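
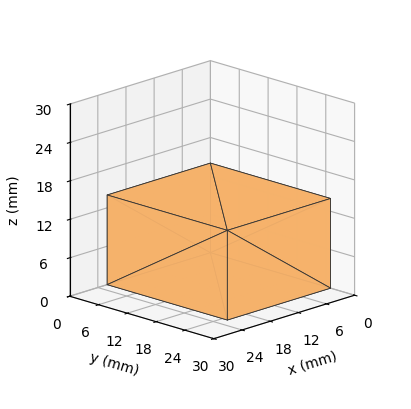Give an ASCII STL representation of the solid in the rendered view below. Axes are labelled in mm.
Reading the render: the shape is a rectangular box, roughly 22 × 25 mm footprint and 14 mm tall (dimensions read to the nearest mm from the axis ticks). For the STL, each face is triangulated and given an outward normal.

solid part
  facet normal 0.0000 0.0000 -1.0000
    outer loop
      vertex 22.000 25.000 0.000
      vertex 22.000 0.000 0.000
      vertex 0.000 0.000 0.000
    endloop
  endfacet
  facet normal 0.0000 0.0000 -1.0000
    outer loop
      vertex 0.000 25.000 0.000
      vertex 22.000 25.000 0.000
      vertex 0.000 0.000 0.000
    endloop
  endfacet
  facet normal 0.0000 0.0000 1.0000
    outer loop
      vertex 0.000 0.000 14.000
      vertex 22.000 0.000 14.000
      vertex 22.000 25.000 14.000
    endloop
  endfacet
  facet normal 0.0000 0.0000 1.0000
    outer loop
      vertex 0.000 0.000 14.000
      vertex 22.000 25.000 14.000
      vertex 0.000 25.000 14.000
    endloop
  endfacet
  facet normal 0.0000 -1.0000 0.0000
    outer loop
      vertex 0.000 0.000 0.000
      vertex 22.000 0.000 0.000
      vertex 22.000 0.000 14.000
    endloop
  endfacet
  facet normal 0.0000 -1.0000 0.0000
    outer loop
      vertex 0.000 0.000 0.000
      vertex 22.000 0.000 14.000
      vertex 0.000 0.000 14.000
    endloop
  endfacet
  facet normal 0.0000 1.0000 0.0000
    outer loop
      vertex 22.000 25.000 14.000
      vertex 22.000 25.000 0.000
      vertex 0.000 25.000 0.000
    endloop
  endfacet
  facet normal 0.0000 1.0000 0.0000
    outer loop
      vertex 0.000 25.000 14.000
      vertex 22.000 25.000 14.000
      vertex 0.000 25.000 0.000
    endloop
  endfacet
  facet normal -1.0000 0.0000 0.0000
    outer loop
      vertex 0.000 25.000 14.000
      vertex 0.000 25.000 0.000
      vertex 0.000 0.000 0.000
    endloop
  endfacet
  facet normal -1.0000 0.0000 0.0000
    outer loop
      vertex 0.000 0.000 14.000
      vertex 0.000 25.000 14.000
      vertex 0.000 0.000 0.000
    endloop
  endfacet
  facet normal 1.0000 0.0000 0.0000
    outer loop
      vertex 22.000 0.000 0.000
      vertex 22.000 25.000 0.000
      vertex 22.000 25.000 14.000
    endloop
  endfacet
  facet normal 1.0000 0.0000 0.0000
    outer loop
      vertex 22.000 0.000 0.000
      vertex 22.000 25.000 14.000
      vertex 22.000 0.000 14.000
    endloop
  endfacet
endsolid part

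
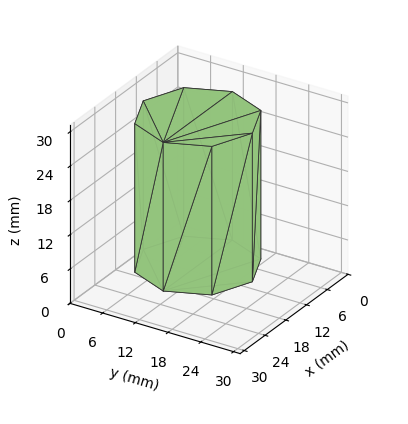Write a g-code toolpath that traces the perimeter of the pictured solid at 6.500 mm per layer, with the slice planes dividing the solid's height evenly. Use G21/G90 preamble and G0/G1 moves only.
Reading the render: the shape is a regular 8-sided prism (a cylinder approximated with 8 flat sides), circumscribed radius ≈ 10 mm, height ≈ 26 mm (dimensions read to the nearest mm from the axis ticks). For the g-code, the solid's height is divided into equal slices at the stated Δz and each level perimeter traced with G1 moves after a G0 lift.

; perimeter-only toolpath
G21 ; units = mm
G90 ; absolute positioning
G28 ; home
; layer 1
G0 Z6.500
G0 X20.000 Y10.000
G1 X17.071 Y17.071
G1 X10.000 Y20.000
G1 X2.929 Y17.071
G1 X0.000 Y10.000
G1 X2.929 Y2.929
G1 X10.000 Y0.000
G1 X17.071 Y2.929
G1 X20.000 Y10.000
; layer 2
G0 Z13.000
G0 X20.000 Y10.000
G1 X17.071 Y17.071
G1 X10.000 Y20.000
G1 X2.929 Y17.071
G1 X0.000 Y10.000
G1 X2.929 Y2.929
G1 X10.000 Y0.000
G1 X17.071 Y2.929
G1 X20.000 Y10.000
; layer 3
G0 Z19.500
G0 X20.000 Y10.000
G1 X17.071 Y17.071
G1 X10.000 Y20.000
G1 X2.929 Y17.071
G1 X0.000 Y10.000
G1 X2.929 Y2.929
G1 X10.000 Y0.000
G1 X17.071 Y2.929
G1 X20.000 Y10.000
; layer 4
G0 Z26.000
G0 X20.000 Y10.000
G1 X17.071 Y17.071
G1 X10.000 Y20.000
G1 X2.929 Y17.071
G1 X0.000 Y10.000
G1 X2.929 Y2.929
G1 X10.000 Y0.000
G1 X17.071 Y2.929
G1 X20.000 Y10.000
M2 ; end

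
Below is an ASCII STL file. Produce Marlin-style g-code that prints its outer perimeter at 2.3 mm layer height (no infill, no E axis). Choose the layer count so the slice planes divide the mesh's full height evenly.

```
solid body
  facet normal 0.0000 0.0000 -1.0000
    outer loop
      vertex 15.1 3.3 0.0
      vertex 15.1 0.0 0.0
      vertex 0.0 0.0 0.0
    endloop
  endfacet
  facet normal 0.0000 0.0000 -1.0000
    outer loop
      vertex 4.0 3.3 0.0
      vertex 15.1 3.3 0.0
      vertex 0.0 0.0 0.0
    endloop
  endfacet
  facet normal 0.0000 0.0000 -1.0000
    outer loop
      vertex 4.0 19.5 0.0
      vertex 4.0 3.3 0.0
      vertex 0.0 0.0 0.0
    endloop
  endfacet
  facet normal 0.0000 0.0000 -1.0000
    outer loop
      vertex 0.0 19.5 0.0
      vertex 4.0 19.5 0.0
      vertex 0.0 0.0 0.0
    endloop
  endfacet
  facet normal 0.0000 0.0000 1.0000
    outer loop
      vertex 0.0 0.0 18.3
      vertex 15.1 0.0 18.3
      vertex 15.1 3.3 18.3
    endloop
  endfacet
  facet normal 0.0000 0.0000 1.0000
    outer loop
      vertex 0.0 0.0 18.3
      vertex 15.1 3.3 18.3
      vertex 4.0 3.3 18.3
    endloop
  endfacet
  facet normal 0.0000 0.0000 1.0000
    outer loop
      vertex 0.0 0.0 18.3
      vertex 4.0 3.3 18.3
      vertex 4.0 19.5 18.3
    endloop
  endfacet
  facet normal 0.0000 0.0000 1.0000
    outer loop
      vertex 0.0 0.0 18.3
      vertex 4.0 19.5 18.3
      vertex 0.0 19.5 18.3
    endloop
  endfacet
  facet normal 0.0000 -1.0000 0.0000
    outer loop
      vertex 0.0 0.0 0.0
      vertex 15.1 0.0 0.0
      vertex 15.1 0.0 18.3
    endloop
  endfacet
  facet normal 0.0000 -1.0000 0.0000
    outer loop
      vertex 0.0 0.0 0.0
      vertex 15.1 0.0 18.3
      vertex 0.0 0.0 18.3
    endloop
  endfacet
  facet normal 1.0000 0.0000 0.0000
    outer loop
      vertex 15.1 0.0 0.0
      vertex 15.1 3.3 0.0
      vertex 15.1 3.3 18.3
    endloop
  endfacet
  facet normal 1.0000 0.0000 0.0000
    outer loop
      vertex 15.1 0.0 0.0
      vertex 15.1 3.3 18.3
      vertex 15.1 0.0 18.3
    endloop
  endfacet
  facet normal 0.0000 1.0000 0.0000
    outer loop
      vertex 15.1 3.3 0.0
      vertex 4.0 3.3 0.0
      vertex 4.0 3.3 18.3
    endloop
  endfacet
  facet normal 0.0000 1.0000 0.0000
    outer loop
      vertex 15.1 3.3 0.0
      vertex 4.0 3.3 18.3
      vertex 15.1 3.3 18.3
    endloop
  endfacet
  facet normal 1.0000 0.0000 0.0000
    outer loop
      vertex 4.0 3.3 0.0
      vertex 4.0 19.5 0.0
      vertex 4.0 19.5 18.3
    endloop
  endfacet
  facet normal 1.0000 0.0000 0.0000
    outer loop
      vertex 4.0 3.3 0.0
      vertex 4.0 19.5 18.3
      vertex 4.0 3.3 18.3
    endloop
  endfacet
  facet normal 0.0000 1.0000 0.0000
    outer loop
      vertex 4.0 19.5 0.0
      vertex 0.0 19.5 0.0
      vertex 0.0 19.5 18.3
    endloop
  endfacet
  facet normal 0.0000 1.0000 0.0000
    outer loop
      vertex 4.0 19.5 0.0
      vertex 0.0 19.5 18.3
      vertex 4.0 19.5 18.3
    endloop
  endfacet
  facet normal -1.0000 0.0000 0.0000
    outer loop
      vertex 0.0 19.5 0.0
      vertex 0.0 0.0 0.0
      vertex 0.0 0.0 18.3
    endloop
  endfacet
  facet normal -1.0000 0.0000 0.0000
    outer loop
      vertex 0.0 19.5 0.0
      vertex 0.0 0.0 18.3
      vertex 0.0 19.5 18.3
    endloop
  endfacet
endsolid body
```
; perimeter-only toolpath
G21 ; units = mm
G90 ; absolute positioning
G28 ; home
; layer 1
G0 Z2.3
G0 X0.0 Y0.0
G1 X15.1 Y0.0
G1 X15.1 Y3.3
G1 X4.0 Y3.3
G1 X4.0 Y19.5
G1 X0.0 Y19.5
G1 X0.0 Y0.0
; layer 2
G0 Z4.6
G0 X0.0 Y0.0
G1 X15.1 Y0.0
G1 X15.1 Y3.3
G1 X4.0 Y3.3
G1 X4.0 Y19.5
G1 X0.0 Y19.5
G1 X0.0 Y0.0
; layer 3
G0 Z6.9
G0 X0.0 Y0.0
G1 X15.1 Y0.0
G1 X15.1 Y3.3
G1 X4.0 Y3.3
G1 X4.0 Y19.5
G1 X0.0 Y19.5
G1 X0.0 Y0.0
; layer 4
G0 Z9.2
G0 X0.0 Y0.0
G1 X15.1 Y0.0
G1 X15.1 Y3.3
G1 X4.0 Y3.3
G1 X4.0 Y19.5
G1 X0.0 Y19.5
G1 X0.0 Y0.0
; layer 5
G0 Z11.4
G0 X0.0 Y0.0
G1 X15.1 Y0.0
G1 X15.1 Y3.3
G1 X4.0 Y3.3
G1 X4.0 Y19.5
G1 X0.0 Y19.5
G1 X0.0 Y0.0
; layer 6
G0 Z13.7
G0 X0.0 Y0.0
G1 X15.1 Y0.0
G1 X15.1 Y3.3
G1 X4.0 Y3.3
G1 X4.0 Y19.5
G1 X0.0 Y19.5
G1 X0.0 Y0.0
; layer 7
G0 Z16.0
G0 X0.0 Y0.0
G1 X15.1 Y0.0
G1 X15.1 Y3.3
G1 X4.0 Y3.3
G1 X4.0 Y19.5
G1 X0.0 Y19.5
G1 X0.0 Y0.0
; layer 8
G0 Z18.3
G0 X0.0 Y0.0
G1 X15.1 Y0.0
G1 X15.1 Y3.3
G1 X4.0 Y3.3
G1 X4.0 Y19.5
G1 X0.0 Y19.5
G1 X0.0 Y0.0
M2 ; end

The solid is an L-shaped prism: outer 15.1 × 19.5 mm, arm thicknesses ≈ 3.3 mm (horizontal) and 4 mm (vertical), extruded 18.3 mm in z. Slicing at Δz = 2.3 mm — 8 equal slices spanning the solid's height, so layer i sits at z = i·h/8 — gives 8 non-empty perimeters. Each is a 6-segment closed polygon; G0 lifts to the layer z and rapids to the start vertex, then G1 traces the edges.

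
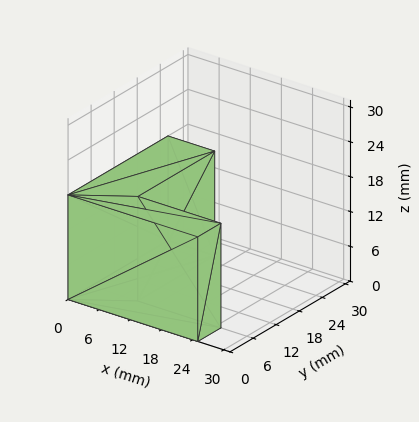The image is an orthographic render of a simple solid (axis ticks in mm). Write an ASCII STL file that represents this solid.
Reading the render: the shape is an L-shaped prism: outer 25 × 26 mm, arm thicknesses ≈ 6 mm (horizontal) and 9 mm (vertical), extruded 18 mm in z (dimensions read to the nearest mm from the axis ticks). For the STL, each face is triangulated and given an outward normal.

solid part
  facet normal 0.0000 0.0000 -1.0000
    outer loop
      vertex 25.0 6.0 0.0
      vertex 25.0 0.0 0.0
      vertex 0.0 0.0 0.0
    endloop
  endfacet
  facet normal 0.0000 0.0000 -1.0000
    outer loop
      vertex 9.0 6.0 0.0
      vertex 25.0 6.0 0.0
      vertex 0.0 0.0 0.0
    endloop
  endfacet
  facet normal 0.0000 0.0000 -1.0000
    outer loop
      vertex 9.0 26.0 0.0
      vertex 9.0 6.0 0.0
      vertex 0.0 0.0 0.0
    endloop
  endfacet
  facet normal 0.0000 0.0000 -1.0000
    outer loop
      vertex 0.0 26.0 0.0
      vertex 9.0 26.0 0.0
      vertex 0.0 0.0 0.0
    endloop
  endfacet
  facet normal 0.0000 0.0000 1.0000
    outer loop
      vertex 0.0 0.0 18.0
      vertex 25.0 0.0 18.0
      vertex 25.0 6.0 18.0
    endloop
  endfacet
  facet normal 0.0000 0.0000 1.0000
    outer loop
      vertex 0.0 0.0 18.0
      vertex 25.0 6.0 18.0
      vertex 9.0 6.0 18.0
    endloop
  endfacet
  facet normal 0.0000 0.0000 1.0000
    outer loop
      vertex 0.0 0.0 18.0
      vertex 9.0 6.0 18.0
      vertex 9.0 26.0 18.0
    endloop
  endfacet
  facet normal 0.0000 0.0000 1.0000
    outer loop
      vertex 0.0 0.0 18.0
      vertex 9.0 26.0 18.0
      vertex 0.0 26.0 18.0
    endloop
  endfacet
  facet normal 0.0000 -1.0000 0.0000
    outer loop
      vertex 0.0 0.0 0.0
      vertex 25.0 0.0 0.0
      vertex 25.0 0.0 18.0
    endloop
  endfacet
  facet normal 0.0000 -1.0000 0.0000
    outer loop
      vertex 0.0 0.0 0.0
      vertex 25.0 0.0 18.0
      vertex 0.0 0.0 18.0
    endloop
  endfacet
  facet normal 1.0000 0.0000 0.0000
    outer loop
      vertex 25.0 0.0 0.0
      vertex 25.0 6.0 0.0
      vertex 25.0 6.0 18.0
    endloop
  endfacet
  facet normal 1.0000 0.0000 0.0000
    outer loop
      vertex 25.0 0.0 0.0
      vertex 25.0 6.0 18.0
      vertex 25.0 0.0 18.0
    endloop
  endfacet
  facet normal 0.0000 1.0000 0.0000
    outer loop
      vertex 25.0 6.0 0.0
      vertex 9.0 6.0 0.0
      vertex 9.0 6.0 18.0
    endloop
  endfacet
  facet normal 0.0000 1.0000 0.0000
    outer loop
      vertex 25.0 6.0 0.0
      vertex 9.0 6.0 18.0
      vertex 25.0 6.0 18.0
    endloop
  endfacet
  facet normal 1.0000 0.0000 0.0000
    outer loop
      vertex 9.0 6.0 0.0
      vertex 9.0 26.0 0.0
      vertex 9.0 26.0 18.0
    endloop
  endfacet
  facet normal 1.0000 0.0000 0.0000
    outer loop
      vertex 9.0 6.0 0.0
      vertex 9.0 26.0 18.0
      vertex 9.0 6.0 18.0
    endloop
  endfacet
  facet normal 0.0000 1.0000 0.0000
    outer loop
      vertex 9.0 26.0 0.0
      vertex 0.0 26.0 0.0
      vertex 0.0 26.0 18.0
    endloop
  endfacet
  facet normal 0.0000 1.0000 0.0000
    outer loop
      vertex 9.0 26.0 0.0
      vertex 0.0 26.0 18.0
      vertex 9.0 26.0 18.0
    endloop
  endfacet
  facet normal -1.0000 0.0000 0.0000
    outer loop
      vertex 0.0 26.0 0.0
      vertex 0.0 0.0 0.0
      vertex 0.0 0.0 18.0
    endloop
  endfacet
  facet normal -1.0000 0.0000 0.0000
    outer loop
      vertex 0.0 26.0 0.0
      vertex 0.0 0.0 18.0
      vertex 0.0 26.0 18.0
    endloop
  endfacet
endsolid part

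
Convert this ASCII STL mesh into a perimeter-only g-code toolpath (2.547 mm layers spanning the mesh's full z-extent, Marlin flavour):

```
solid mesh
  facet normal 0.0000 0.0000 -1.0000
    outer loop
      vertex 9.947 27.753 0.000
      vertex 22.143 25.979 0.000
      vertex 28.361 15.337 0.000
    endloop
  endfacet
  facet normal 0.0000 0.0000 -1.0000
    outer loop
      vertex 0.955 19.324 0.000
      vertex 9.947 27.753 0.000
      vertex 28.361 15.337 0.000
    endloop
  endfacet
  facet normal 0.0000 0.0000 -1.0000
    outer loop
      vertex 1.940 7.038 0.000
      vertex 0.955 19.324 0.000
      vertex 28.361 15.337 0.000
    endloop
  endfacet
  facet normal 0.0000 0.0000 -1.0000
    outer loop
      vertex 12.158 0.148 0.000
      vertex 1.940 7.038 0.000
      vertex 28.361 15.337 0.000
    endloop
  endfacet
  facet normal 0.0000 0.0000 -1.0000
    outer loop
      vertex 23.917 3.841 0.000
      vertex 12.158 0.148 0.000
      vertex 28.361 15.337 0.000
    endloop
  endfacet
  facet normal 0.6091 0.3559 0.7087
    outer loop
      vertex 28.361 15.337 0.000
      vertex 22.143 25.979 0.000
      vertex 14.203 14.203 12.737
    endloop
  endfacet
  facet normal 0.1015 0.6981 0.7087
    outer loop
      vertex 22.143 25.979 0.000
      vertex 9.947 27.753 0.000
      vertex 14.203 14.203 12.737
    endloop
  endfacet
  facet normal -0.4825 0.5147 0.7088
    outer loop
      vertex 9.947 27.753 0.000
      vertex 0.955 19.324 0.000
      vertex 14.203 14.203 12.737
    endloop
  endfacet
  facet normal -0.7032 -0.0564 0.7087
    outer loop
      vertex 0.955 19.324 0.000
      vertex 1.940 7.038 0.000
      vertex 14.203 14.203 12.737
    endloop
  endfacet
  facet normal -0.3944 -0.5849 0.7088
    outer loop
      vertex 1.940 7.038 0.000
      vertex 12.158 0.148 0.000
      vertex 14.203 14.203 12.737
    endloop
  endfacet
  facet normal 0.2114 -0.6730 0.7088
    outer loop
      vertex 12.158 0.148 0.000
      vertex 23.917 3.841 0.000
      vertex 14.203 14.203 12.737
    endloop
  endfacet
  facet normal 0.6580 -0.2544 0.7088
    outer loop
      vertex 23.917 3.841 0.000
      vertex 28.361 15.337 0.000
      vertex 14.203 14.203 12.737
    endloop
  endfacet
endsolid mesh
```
; perimeter-only toolpath
G21 ; units = mm
G90 ; absolute positioning
G28 ; home
; layer 1
G0 Z2.547
G0 X25.529 Y15.110
G1 X20.555 Y23.624
G1 X10.798 Y25.043
G1 X3.605 Y18.300
G1 X4.393 Y8.471
G1 X12.567 Y2.959
G1 X21.974 Y5.913
G1 X25.529 Y15.110
; layer 2
G0 Z5.095
G0 X22.698 Y14.883
G1 X18.967 Y21.269
G1 X11.649 Y22.333
G1 X6.254 Y17.276
G1 X6.845 Y9.904
G1 X12.976 Y5.770
G1 X20.031 Y7.986
G1 X22.698 Y14.883
; layer 3
G0 Z7.642
G0 X19.866 Y14.657
G1 X17.379 Y18.913
G1 X12.501 Y19.623
G1 X8.904 Y16.251
G1 X9.298 Y11.337
G1 X13.385 Y8.581
G1 X18.089 Y10.058
G1 X19.866 Y14.657
; layer 4
G0 Z10.190
G0 X17.035 Y14.430
G1 X15.791 Y16.558
G1 X13.352 Y16.913
G1 X11.553 Y15.227
G1 X11.750 Y12.770
G1 X13.794 Y11.392
G1 X16.146 Y12.131
G1 X17.035 Y14.430
M2 ; end

The solid is a regular 7-sided pyramid, base circumscribed radius ≈ 14.2 mm, apex at z ≈ 12.7 mm. Slicing at Δz = 2.547 mm — 5 equal slices spanning the solid's height, so layer i sits at z = i·h/5 — gives 4 non-empty perimeters. Each is a 7-segment closed polygon; G0 lifts to the layer z and rapids to the start vertex, then G1 traces the edges. The cross-section shrinks linearly with z (the slice at the apex is degenerate and omitted).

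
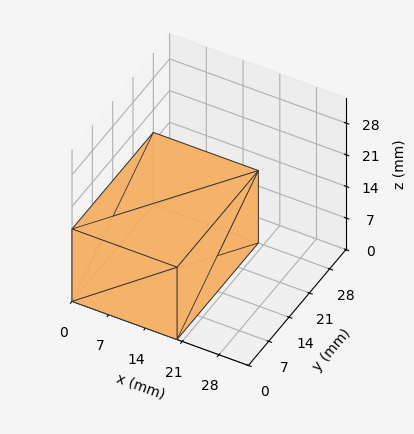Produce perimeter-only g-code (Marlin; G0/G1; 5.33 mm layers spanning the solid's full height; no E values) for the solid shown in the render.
Reading the render: the shape is a rectangular box, roughly 20 × 28 mm footprint and 16 mm tall (dimensions read to the nearest mm from the axis ticks). For the g-code, the solid's height is divided into equal slices at the stated Δz and each level perimeter traced with G1 moves after a G0 lift.

; perimeter-only toolpath
G21 ; units = mm
G90 ; absolute positioning
G28 ; home
; layer 1
G0 Z5.33
G0 X0.00 Y0.00
G1 X20.00 Y0.00
G1 X20.00 Y28.00
G1 X0.00 Y28.00
G1 X0.00 Y0.00
; layer 2
G0 Z10.67
G0 X0.00 Y0.00
G1 X20.00 Y0.00
G1 X20.00 Y28.00
G1 X0.00 Y28.00
G1 X0.00 Y0.00
; layer 3
G0 Z16.00
G0 X0.00 Y0.00
G1 X20.00 Y0.00
G1 X20.00 Y28.00
G1 X0.00 Y28.00
G1 X0.00 Y0.00
M2 ; end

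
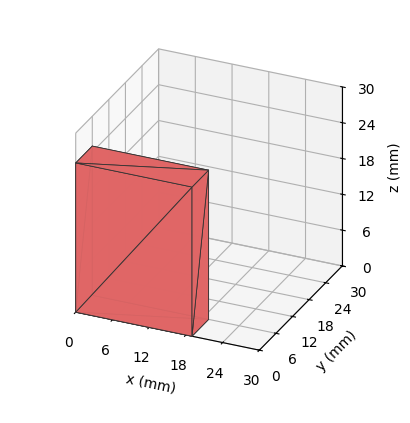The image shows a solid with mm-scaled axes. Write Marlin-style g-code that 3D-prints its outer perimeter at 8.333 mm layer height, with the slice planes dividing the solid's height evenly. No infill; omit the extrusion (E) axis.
Reading the render: the shape is a rectangular box, roughly 19 × 6 mm footprint and 25 mm tall (dimensions read to the nearest mm from the axis ticks). For the g-code, the solid's height is divided into equal slices at the stated Δz and each level perimeter traced with G1 moves after a G0 lift.

; perimeter-only toolpath
G21 ; units = mm
G90 ; absolute positioning
G28 ; home
; layer 1
G0 Z8.333
G0 X0.000 Y0.000
G1 X19.000 Y0.000
G1 X19.000 Y6.000
G1 X0.000 Y6.000
G1 X0.000 Y0.000
; layer 2
G0 Z16.667
G0 X0.000 Y0.000
G1 X19.000 Y0.000
G1 X19.000 Y6.000
G1 X0.000 Y6.000
G1 X0.000 Y0.000
; layer 3
G0 Z25.000
G0 X0.000 Y0.000
G1 X19.000 Y0.000
G1 X19.000 Y6.000
G1 X0.000 Y6.000
G1 X0.000 Y0.000
M2 ; end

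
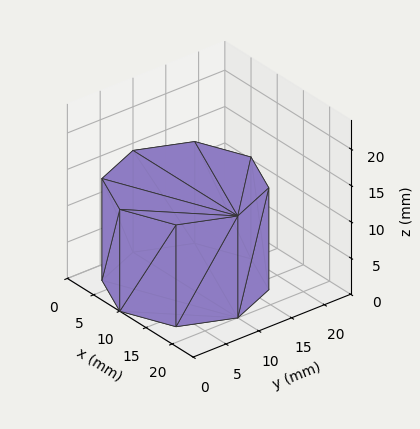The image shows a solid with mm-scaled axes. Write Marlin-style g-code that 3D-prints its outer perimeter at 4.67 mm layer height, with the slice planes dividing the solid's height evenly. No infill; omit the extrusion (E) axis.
Reading the render: the shape is a regular 8-sided prism (a cylinder approximated with 8 flat sides), circumscribed radius ≈ 10 mm, height ≈ 14 mm (dimensions read to the nearest mm from the axis ticks). For the g-code, the solid's height is divided into equal slices at the stated Δz and each level perimeter traced with G1 moves after a G0 lift.

; perimeter-only toolpath
G21 ; units = mm
G90 ; absolute positioning
G28 ; home
; layer 1
G0 Z4.67
G0 X20.00 Y10.00
G1 X17.07 Y17.07
G1 X10.00 Y20.00
G1 X2.93 Y17.07
G1 X0.00 Y10.00
G1 X2.93 Y2.93
G1 X10.00 Y0.00
G1 X17.07 Y2.93
G1 X20.00 Y10.00
; layer 2
G0 Z9.33
G0 X20.00 Y10.00
G1 X17.07 Y17.07
G1 X10.00 Y20.00
G1 X2.93 Y17.07
G1 X0.00 Y10.00
G1 X2.93 Y2.93
G1 X10.00 Y0.00
G1 X17.07 Y2.93
G1 X20.00 Y10.00
; layer 3
G0 Z14.00
G0 X20.00 Y10.00
G1 X17.07 Y17.07
G1 X10.00 Y20.00
G1 X2.93 Y17.07
G1 X0.00 Y10.00
G1 X2.93 Y2.93
G1 X10.00 Y0.00
G1 X17.07 Y2.93
G1 X20.00 Y10.00
M2 ; end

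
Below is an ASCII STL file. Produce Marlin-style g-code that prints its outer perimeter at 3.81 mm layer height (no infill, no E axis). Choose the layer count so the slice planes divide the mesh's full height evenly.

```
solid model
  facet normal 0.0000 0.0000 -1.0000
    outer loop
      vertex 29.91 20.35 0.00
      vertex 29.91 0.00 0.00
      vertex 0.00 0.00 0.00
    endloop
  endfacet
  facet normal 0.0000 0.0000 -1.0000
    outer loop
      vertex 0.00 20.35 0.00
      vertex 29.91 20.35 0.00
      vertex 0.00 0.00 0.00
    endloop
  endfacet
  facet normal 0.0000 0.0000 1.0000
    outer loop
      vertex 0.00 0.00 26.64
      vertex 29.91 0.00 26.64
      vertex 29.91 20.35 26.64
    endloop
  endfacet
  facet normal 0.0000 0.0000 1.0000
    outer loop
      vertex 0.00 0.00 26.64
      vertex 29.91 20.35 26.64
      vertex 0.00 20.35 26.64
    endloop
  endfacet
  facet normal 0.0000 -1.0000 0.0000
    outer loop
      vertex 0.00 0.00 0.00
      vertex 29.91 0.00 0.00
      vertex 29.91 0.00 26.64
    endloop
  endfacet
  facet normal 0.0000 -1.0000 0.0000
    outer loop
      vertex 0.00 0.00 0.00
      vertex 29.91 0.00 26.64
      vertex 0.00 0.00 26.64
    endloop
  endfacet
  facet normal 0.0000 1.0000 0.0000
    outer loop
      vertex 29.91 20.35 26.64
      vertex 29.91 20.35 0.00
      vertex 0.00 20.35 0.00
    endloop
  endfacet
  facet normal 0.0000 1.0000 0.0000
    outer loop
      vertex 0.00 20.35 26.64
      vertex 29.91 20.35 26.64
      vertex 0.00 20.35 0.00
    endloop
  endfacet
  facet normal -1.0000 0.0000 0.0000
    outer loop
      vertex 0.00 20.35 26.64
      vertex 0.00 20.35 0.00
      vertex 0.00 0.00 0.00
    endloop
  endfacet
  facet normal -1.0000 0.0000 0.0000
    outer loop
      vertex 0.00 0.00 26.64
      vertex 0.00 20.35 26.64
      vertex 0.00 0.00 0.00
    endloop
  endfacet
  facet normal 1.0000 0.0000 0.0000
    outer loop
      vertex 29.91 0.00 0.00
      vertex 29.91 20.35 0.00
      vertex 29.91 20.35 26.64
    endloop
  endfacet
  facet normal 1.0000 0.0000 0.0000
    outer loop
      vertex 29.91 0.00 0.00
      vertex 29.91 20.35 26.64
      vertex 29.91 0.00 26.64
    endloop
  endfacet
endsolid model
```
; perimeter-only toolpath
G21 ; units = mm
G90 ; absolute positioning
G28 ; home
; layer 1
G0 Z3.81
G0 X0.00 Y0.00
G1 X29.91 Y0.00
G1 X29.91 Y20.35
G1 X0.00 Y20.35
G1 X0.00 Y0.00
; layer 2
G0 Z7.61
G0 X0.00 Y0.00
G1 X29.91 Y0.00
G1 X29.91 Y20.35
G1 X0.00 Y20.35
G1 X0.00 Y0.00
; layer 3
G0 Z11.42
G0 X0.00 Y0.00
G1 X29.91 Y0.00
G1 X29.91 Y20.35
G1 X0.00 Y20.35
G1 X0.00 Y0.00
; layer 4
G0 Z15.22
G0 X0.00 Y0.00
G1 X29.91 Y0.00
G1 X29.91 Y20.35
G1 X0.00 Y20.35
G1 X0.00 Y0.00
; layer 5
G0 Z19.03
G0 X0.00 Y0.00
G1 X29.91 Y0.00
G1 X29.91 Y20.35
G1 X0.00 Y20.35
G1 X0.00 Y0.00
; layer 6
G0 Z22.83
G0 X0.00 Y0.00
G1 X29.91 Y0.00
G1 X29.91 Y20.35
G1 X0.00 Y20.35
G1 X0.00 Y0.00
; layer 7
G0 Z26.64
G0 X0.00 Y0.00
G1 X29.91 Y0.00
G1 X29.91 Y20.35
G1 X0.00 Y20.35
G1 X0.00 Y0.00
M2 ; end

The solid is a rectangular box, roughly 29.9 × 20.4 mm footprint and 26.6 mm tall. Slicing at Δz = 3.81 mm — 7 equal slices spanning the solid's height, so layer i sits at z = i·h/7 — gives 7 non-empty perimeters. Each is a 4-segment closed polygon; G0 lifts to the layer z and rapids to the start vertex, then G1 traces the edges.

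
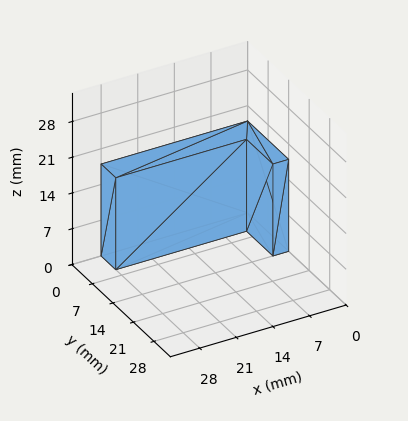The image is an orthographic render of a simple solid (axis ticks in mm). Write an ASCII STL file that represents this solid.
Reading the render: the shape is an L-shaped prism: outer 28 × 14 mm, arm thicknesses ≈ 5 mm (horizontal) and 3 mm (vertical), extruded 18 mm in z (dimensions read to the nearest mm from the axis ticks). For the STL, each face is triangulated and given an outward normal.

solid part
  facet normal 0.0000 0.0000 -1.0000
    outer loop
      vertex 28.000 5.000 0.000
      vertex 28.000 0.000 0.000
      vertex 0.000 0.000 0.000
    endloop
  endfacet
  facet normal 0.0000 0.0000 -1.0000
    outer loop
      vertex 3.000 5.000 0.000
      vertex 28.000 5.000 0.000
      vertex 0.000 0.000 0.000
    endloop
  endfacet
  facet normal 0.0000 0.0000 -1.0000
    outer loop
      vertex 3.000 14.000 0.000
      vertex 3.000 5.000 0.000
      vertex 0.000 0.000 0.000
    endloop
  endfacet
  facet normal 0.0000 0.0000 -1.0000
    outer loop
      vertex 0.000 14.000 0.000
      vertex 3.000 14.000 0.000
      vertex 0.000 0.000 0.000
    endloop
  endfacet
  facet normal 0.0000 0.0000 1.0000
    outer loop
      vertex 0.000 0.000 18.000
      vertex 28.000 0.000 18.000
      vertex 28.000 5.000 18.000
    endloop
  endfacet
  facet normal 0.0000 0.0000 1.0000
    outer loop
      vertex 0.000 0.000 18.000
      vertex 28.000 5.000 18.000
      vertex 3.000 5.000 18.000
    endloop
  endfacet
  facet normal 0.0000 0.0000 1.0000
    outer loop
      vertex 0.000 0.000 18.000
      vertex 3.000 5.000 18.000
      vertex 3.000 14.000 18.000
    endloop
  endfacet
  facet normal 0.0000 0.0000 1.0000
    outer loop
      vertex 0.000 0.000 18.000
      vertex 3.000 14.000 18.000
      vertex 0.000 14.000 18.000
    endloop
  endfacet
  facet normal 0.0000 -1.0000 0.0000
    outer loop
      vertex 0.000 0.000 0.000
      vertex 28.000 0.000 0.000
      vertex 28.000 0.000 18.000
    endloop
  endfacet
  facet normal 0.0000 -1.0000 0.0000
    outer loop
      vertex 0.000 0.000 0.000
      vertex 28.000 0.000 18.000
      vertex 0.000 0.000 18.000
    endloop
  endfacet
  facet normal 1.0000 0.0000 0.0000
    outer loop
      vertex 28.000 0.000 0.000
      vertex 28.000 5.000 0.000
      vertex 28.000 5.000 18.000
    endloop
  endfacet
  facet normal 1.0000 0.0000 0.0000
    outer loop
      vertex 28.000 0.000 0.000
      vertex 28.000 5.000 18.000
      vertex 28.000 0.000 18.000
    endloop
  endfacet
  facet normal 0.0000 1.0000 0.0000
    outer loop
      vertex 28.000 5.000 0.000
      vertex 3.000 5.000 0.000
      vertex 3.000 5.000 18.000
    endloop
  endfacet
  facet normal 0.0000 1.0000 0.0000
    outer loop
      vertex 28.000 5.000 0.000
      vertex 3.000 5.000 18.000
      vertex 28.000 5.000 18.000
    endloop
  endfacet
  facet normal 1.0000 0.0000 0.0000
    outer loop
      vertex 3.000 5.000 0.000
      vertex 3.000 14.000 0.000
      vertex 3.000 14.000 18.000
    endloop
  endfacet
  facet normal 1.0000 0.0000 0.0000
    outer loop
      vertex 3.000 5.000 0.000
      vertex 3.000 14.000 18.000
      vertex 3.000 5.000 18.000
    endloop
  endfacet
  facet normal 0.0000 1.0000 0.0000
    outer loop
      vertex 3.000 14.000 0.000
      vertex 0.000 14.000 0.000
      vertex 0.000 14.000 18.000
    endloop
  endfacet
  facet normal 0.0000 1.0000 0.0000
    outer loop
      vertex 3.000 14.000 0.000
      vertex 0.000 14.000 18.000
      vertex 3.000 14.000 18.000
    endloop
  endfacet
  facet normal -1.0000 0.0000 0.0000
    outer loop
      vertex 0.000 14.000 0.000
      vertex 0.000 0.000 0.000
      vertex 0.000 0.000 18.000
    endloop
  endfacet
  facet normal -1.0000 0.0000 0.0000
    outer loop
      vertex 0.000 14.000 0.000
      vertex 0.000 0.000 18.000
      vertex 0.000 14.000 18.000
    endloop
  endfacet
endsolid part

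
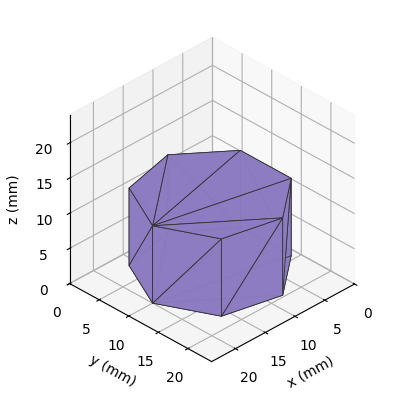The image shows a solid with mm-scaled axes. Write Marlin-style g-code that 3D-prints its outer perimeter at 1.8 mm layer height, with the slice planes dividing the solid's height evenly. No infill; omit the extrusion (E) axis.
Reading the render: the shape is a regular 7-sided prism (a cylinder approximated with 7 flat sides), circumscribed radius ≈ 10 mm, height ≈ 11 mm (dimensions read to the nearest mm from the axis ticks). For the g-code, the solid's height is divided into equal slices at the stated Δz and each level perimeter traced with G1 moves after a G0 lift.

; perimeter-only toolpath
G21 ; units = mm
G90 ; absolute positioning
G28 ; home
; layer 1
G0 Z1.8
G0 X20.0 Y10.0
G1 X16.2 Y17.8
G1 X7.8 Y19.7
G1 X1.0 Y14.3
G1 X1.0 Y5.7
G1 X7.8 Y0.3
G1 X16.2 Y2.2
G1 X20.0 Y10.0
; layer 2
G0 Z3.7
G0 X20.0 Y10.0
G1 X16.2 Y17.8
G1 X7.8 Y19.7
G1 X1.0 Y14.3
G1 X1.0 Y5.7
G1 X7.8 Y0.3
G1 X16.2 Y2.2
G1 X20.0 Y10.0
; layer 3
G0 Z5.5
G0 X20.0 Y10.0
G1 X16.2 Y17.8
G1 X7.8 Y19.7
G1 X1.0 Y14.3
G1 X1.0 Y5.7
G1 X7.8 Y0.3
G1 X16.2 Y2.2
G1 X20.0 Y10.0
; layer 4
G0 Z7.3
G0 X20.0 Y10.0
G1 X16.2 Y17.8
G1 X7.8 Y19.7
G1 X1.0 Y14.3
G1 X1.0 Y5.7
G1 X7.8 Y0.3
G1 X16.2 Y2.2
G1 X20.0 Y10.0
; layer 5
G0 Z9.2
G0 X20.0 Y10.0
G1 X16.2 Y17.8
G1 X7.8 Y19.7
G1 X1.0 Y14.3
G1 X1.0 Y5.7
G1 X7.8 Y0.3
G1 X16.2 Y2.2
G1 X20.0 Y10.0
; layer 6
G0 Z11.0
G0 X20.0 Y10.0
G1 X16.2 Y17.8
G1 X7.8 Y19.7
G1 X1.0 Y14.3
G1 X1.0 Y5.7
G1 X7.8 Y0.3
G1 X16.2 Y2.2
G1 X20.0 Y10.0
M2 ; end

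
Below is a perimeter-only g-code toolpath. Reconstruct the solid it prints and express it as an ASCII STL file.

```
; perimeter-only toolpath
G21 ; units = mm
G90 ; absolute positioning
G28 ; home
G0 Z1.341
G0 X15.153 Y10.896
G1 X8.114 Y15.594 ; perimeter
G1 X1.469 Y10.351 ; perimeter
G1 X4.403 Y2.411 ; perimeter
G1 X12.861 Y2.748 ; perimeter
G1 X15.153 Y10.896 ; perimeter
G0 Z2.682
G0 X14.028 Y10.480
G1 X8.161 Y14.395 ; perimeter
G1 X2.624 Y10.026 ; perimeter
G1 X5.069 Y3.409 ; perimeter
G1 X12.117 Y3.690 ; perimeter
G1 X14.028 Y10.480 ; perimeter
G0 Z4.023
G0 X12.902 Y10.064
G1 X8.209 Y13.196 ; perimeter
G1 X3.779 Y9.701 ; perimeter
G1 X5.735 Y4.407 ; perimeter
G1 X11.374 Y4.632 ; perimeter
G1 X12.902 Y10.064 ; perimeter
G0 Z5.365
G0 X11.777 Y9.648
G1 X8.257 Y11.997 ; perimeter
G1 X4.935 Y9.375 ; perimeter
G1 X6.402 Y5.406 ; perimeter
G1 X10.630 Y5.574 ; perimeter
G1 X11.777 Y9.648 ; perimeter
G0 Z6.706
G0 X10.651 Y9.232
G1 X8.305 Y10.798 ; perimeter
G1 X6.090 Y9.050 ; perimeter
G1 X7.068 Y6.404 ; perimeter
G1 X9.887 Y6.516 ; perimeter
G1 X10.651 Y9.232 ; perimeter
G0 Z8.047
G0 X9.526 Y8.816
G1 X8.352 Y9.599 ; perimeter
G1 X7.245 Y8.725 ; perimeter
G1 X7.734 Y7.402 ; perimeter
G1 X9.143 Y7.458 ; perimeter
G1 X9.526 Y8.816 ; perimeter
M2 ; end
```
solid part
  facet normal 0.0000 0.0000 -1.0000
    outer loop
      vertex 0.314 10.676 0.000
      vertex 8.066 16.793 0.000
      vertex 16.279 11.312 0.000
    endloop
  endfacet
  facet normal 0.0000 0.0000 -1.0000
    outer loop
      vertex 3.737 1.413 0.000
      vertex 0.314 10.676 0.000
      vertex 16.279 11.312 0.000
    endloop
  endfacet
  facet normal 0.0000 0.0000 -1.0000
    outer loop
      vertex 13.604 1.806 0.000
      vertex 3.737 1.413 0.000
      vertex 16.279 11.312 0.000
    endloop
  endfacet
  facet normal 0.4497 0.6738 0.5864
    outer loop
      vertex 16.279 11.312 0.000
      vertex 8.066 16.793 0.000
      vertex 8.400 8.400 9.388
    endloop
  endfacet
  facet normal -0.5018 0.6359 0.5864
    outer loop
      vertex 8.066 16.793 0.000
      vertex 0.314 10.676 0.000
      vertex 8.400 8.400 9.388
    endloop
  endfacet
  facet normal -0.7598 -0.2808 0.5864
    outer loop
      vertex 0.314 10.676 0.000
      vertex 3.737 1.413 0.000
      vertex 8.400 8.400 9.388
    endloop
  endfacet
  facet normal 0.0322 -0.8094 0.5864
    outer loop
      vertex 3.737 1.413 0.000
      vertex 13.604 1.806 0.000
      vertex 8.400 8.400 9.388
    endloop
  endfacet
  facet normal 0.7798 -0.2194 0.5864
    outer loop
      vertex 13.604 1.806 0.000
      vertex 16.279 11.312 0.000
      vertex 8.400 8.400 9.388
    endloop
  endfacet
endsolid part

The G0 Z moves step by Δz≈1.341 mm. The G1 loops shrink linearly with z, so the solid tapers from its base footprint up to z≈9.39. Closing with a flat bottom cap and the tapered top and triangulating gives 8 facets — a regular 5-sided pyramid, base circumscribed radius ≈ 8.4 mm, apex at z ≈ 9.39 mm.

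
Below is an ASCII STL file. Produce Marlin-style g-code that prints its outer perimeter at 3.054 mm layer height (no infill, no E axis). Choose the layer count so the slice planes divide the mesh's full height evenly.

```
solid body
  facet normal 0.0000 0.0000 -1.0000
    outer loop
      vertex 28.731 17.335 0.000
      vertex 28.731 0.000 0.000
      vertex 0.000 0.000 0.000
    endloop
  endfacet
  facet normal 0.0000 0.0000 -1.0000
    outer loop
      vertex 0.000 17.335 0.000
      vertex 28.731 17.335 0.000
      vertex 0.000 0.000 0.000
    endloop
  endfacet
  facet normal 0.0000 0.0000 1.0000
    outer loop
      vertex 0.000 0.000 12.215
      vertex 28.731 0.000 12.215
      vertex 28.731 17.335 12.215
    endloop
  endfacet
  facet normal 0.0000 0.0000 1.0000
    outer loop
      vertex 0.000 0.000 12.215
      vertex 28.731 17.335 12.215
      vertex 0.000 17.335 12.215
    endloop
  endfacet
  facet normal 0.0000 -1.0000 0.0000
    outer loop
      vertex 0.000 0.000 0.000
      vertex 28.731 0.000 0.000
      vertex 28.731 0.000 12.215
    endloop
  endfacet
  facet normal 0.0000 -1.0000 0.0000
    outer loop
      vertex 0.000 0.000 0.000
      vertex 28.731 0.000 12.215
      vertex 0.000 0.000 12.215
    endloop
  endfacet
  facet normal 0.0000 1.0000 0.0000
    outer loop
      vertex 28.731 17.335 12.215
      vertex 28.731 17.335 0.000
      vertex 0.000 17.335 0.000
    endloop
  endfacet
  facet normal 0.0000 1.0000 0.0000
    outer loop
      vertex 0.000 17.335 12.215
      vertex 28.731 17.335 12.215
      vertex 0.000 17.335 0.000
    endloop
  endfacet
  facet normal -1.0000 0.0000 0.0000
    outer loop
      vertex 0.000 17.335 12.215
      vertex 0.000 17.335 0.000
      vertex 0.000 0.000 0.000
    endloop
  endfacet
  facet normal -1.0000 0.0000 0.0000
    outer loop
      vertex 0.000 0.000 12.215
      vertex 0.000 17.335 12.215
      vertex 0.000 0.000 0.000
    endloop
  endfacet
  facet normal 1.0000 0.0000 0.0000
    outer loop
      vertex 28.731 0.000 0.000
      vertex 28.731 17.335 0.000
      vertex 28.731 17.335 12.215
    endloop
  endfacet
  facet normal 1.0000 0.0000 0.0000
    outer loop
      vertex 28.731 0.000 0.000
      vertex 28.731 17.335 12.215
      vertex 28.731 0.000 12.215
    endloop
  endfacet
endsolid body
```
; perimeter-only toolpath
G21 ; units = mm
G90 ; absolute positioning
G28 ; home
; layer 1
G0 Z3.054
G0 X0.000 Y0.000
G1 X28.731 Y0.000
G1 X28.731 Y17.335
G1 X0.000 Y17.335
G1 X0.000 Y0.000
; layer 2
G0 Z6.107
G0 X0.000 Y0.000
G1 X28.731 Y0.000
G1 X28.731 Y17.335
G1 X0.000 Y17.335
G1 X0.000 Y0.000
; layer 3
G0 Z9.161
G0 X0.000 Y0.000
G1 X28.731 Y0.000
G1 X28.731 Y17.335
G1 X0.000 Y17.335
G1 X0.000 Y0.000
; layer 4
G0 Z12.215
G0 X0.000 Y0.000
G1 X28.731 Y0.000
G1 X28.731 Y17.335
G1 X0.000 Y17.335
G1 X0.000 Y0.000
M2 ; end

The solid is a rectangular box, roughly 28.7 × 17.3 mm footprint and 12.2 mm tall. Slicing at Δz = 3.054 mm — 4 equal slices spanning the solid's height, so layer i sits at z = i·h/4 — gives 4 non-empty perimeters. Each is a 4-segment closed polygon; G0 lifts to the layer z and rapids to the start vertex, then G1 traces the edges.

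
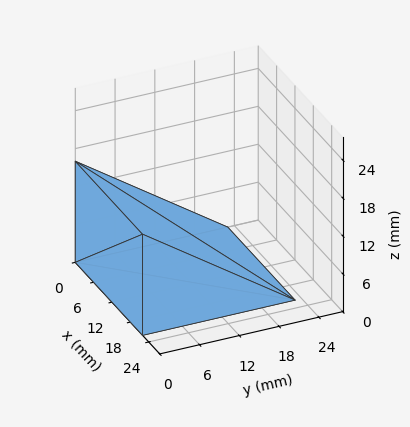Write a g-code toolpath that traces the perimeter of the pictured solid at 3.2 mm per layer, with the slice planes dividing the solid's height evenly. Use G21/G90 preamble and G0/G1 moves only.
Reading the render: the shape is a wedge (ramp): 22 × 23 mm base, rising to 16 mm along the y=0 edge and sloping linearly to z=0 at y=23 (dimensions read to the nearest mm from the axis ticks). For the g-code, the solid's height is divided into equal slices at the stated Δz and each level perimeter traced with G1 moves after a G0 lift.

; perimeter-only toolpath
G21 ; units = mm
G90 ; absolute positioning
G28 ; home
; layer 1
G0 Z3.2
G0 X0.0 Y0.0
G1 X22.0 Y0.0
G1 X22.0 Y18.4
G1 X0.0 Y18.4
G1 X0.0 Y0.0
; layer 2
G0 Z6.4
G0 X0.0 Y0.0
G1 X22.0 Y0.0
G1 X22.0 Y13.8
G1 X0.0 Y13.8
G1 X0.0 Y0.0
; layer 3
G0 Z9.6
G0 X0.0 Y0.0
G1 X22.0 Y0.0
G1 X22.0 Y9.2
G1 X0.0 Y9.2
G1 X0.0 Y0.0
; layer 4
G0 Z12.8
G0 X0.0 Y0.0
G1 X22.0 Y0.0
G1 X22.0 Y4.6
G1 X0.0 Y4.6
G1 X0.0 Y0.0
M2 ; end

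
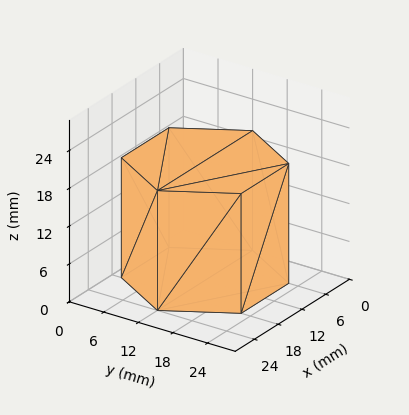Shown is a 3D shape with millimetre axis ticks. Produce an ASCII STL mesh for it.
Reading the render: the shape is a regular 6-sided prism (a cylinder approximated with 6 flat sides), circumscribed radius ≈ 12 mm, height ≈ 19 mm (dimensions read to the nearest mm from the axis ticks). For the STL, each face is triangulated and given an outward normal.

solid part
  facet normal 0.0000 0.0000 -1.0000
    outer loop
      vertex 6.000 22.392 0.000
      vertex 18.000 22.392 0.000
      vertex 24.000 12.000 0.000
    endloop
  endfacet
  facet normal 0.0000 0.0000 -1.0000
    outer loop
      vertex 0.000 12.000 0.000
      vertex 6.000 22.392 0.000
      vertex 24.000 12.000 0.000
    endloop
  endfacet
  facet normal 0.0000 0.0000 -1.0000
    outer loop
      vertex 6.000 1.608 0.000
      vertex 0.000 12.000 0.000
      vertex 24.000 12.000 0.000
    endloop
  endfacet
  facet normal 0.0000 0.0000 -1.0000
    outer loop
      vertex 18.000 1.608 0.000
      vertex 6.000 1.608 0.000
      vertex 24.000 12.000 0.000
    endloop
  endfacet
  facet normal 0.0000 0.0000 1.0000
    outer loop
      vertex 24.000 12.000 19.000
      vertex 18.000 22.392 19.000
      vertex 6.000 22.392 19.000
    endloop
  endfacet
  facet normal 0.0000 0.0000 1.0000
    outer loop
      vertex 24.000 12.000 19.000
      vertex 6.000 22.392 19.000
      vertex 0.000 12.000 19.000
    endloop
  endfacet
  facet normal 0.0000 0.0000 1.0000
    outer loop
      vertex 24.000 12.000 19.000
      vertex 0.000 12.000 19.000
      vertex 6.000 1.608 19.000
    endloop
  endfacet
  facet normal 0.0000 0.0000 1.0000
    outer loop
      vertex 24.000 12.000 19.000
      vertex 6.000 1.608 19.000
      vertex 18.000 1.608 19.000
    endloop
  endfacet
  facet normal 0.8660 0.5000 0.0000
    outer loop
      vertex 24.000 12.000 0.000
      vertex 18.000 22.392 0.000
      vertex 18.000 22.392 19.000
    endloop
  endfacet
  facet normal 0.8660 0.5000 0.0000
    outer loop
      vertex 24.000 12.000 0.000
      vertex 18.000 22.392 19.000
      vertex 24.000 12.000 19.000
    endloop
  endfacet
  facet normal 0.0000 1.0000 0.0000
    outer loop
      vertex 18.000 22.392 0.000
      vertex 6.000 22.392 0.000
      vertex 6.000 22.392 19.000
    endloop
  endfacet
  facet normal 0.0000 1.0000 0.0000
    outer loop
      vertex 18.000 22.392 0.000
      vertex 6.000 22.392 19.000
      vertex 18.000 22.392 19.000
    endloop
  endfacet
  facet normal -0.8660 0.5000 0.0000
    outer loop
      vertex 6.000 22.392 0.000
      vertex 0.000 12.000 0.000
      vertex 0.000 12.000 19.000
    endloop
  endfacet
  facet normal -0.8660 0.5000 0.0000
    outer loop
      vertex 6.000 22.392 0.000
      vertex 0.000 12.000 19.000
      vertex 6.000 22.392 19.000
    endloop
  endfacet
  facet normal -0.8660 -0.5000 0.0000
    outer loop
      vertex 0.000 12.000 0.000
      vertex 6.000 1.608 0.000
      vertex 6.000 1.608 19.000
    endloop
  endfacet
  facet normal -0.8660 -0.5000 0.0000
    outer loop
      vertex 0.000 12.000 0.000
      vertex 6.000 1.608 19.000
      vertex 0.000 12.000 19.000
    endloop
  endfacet
  facet normal 0.0000 -1.0000 0.0000
    outer loop
      vertex 6.000 1.608 0.000
      vertex 18.000 1.608 0.000
      vertex 18.000 1.608 19.000
    endloop
  endfacet
  facet normal 0.0000 -1.0000 0.0000
    outer loop
      vertex 6.000 1.608 0.000
      vertex 18.000 1.608 19.000
      vertex 6.000 1.608 19.000
    endloop
  endfacet
  facet normal 0.8660 -0.5000 0.0000
    outer loop
      vertex 18.000 1.608 0.000
      vertex 24.000 12.000 0.000
      vertex 24.000 12.000 19.000
    endloop
  endfacet
  facet normal 0.8660 -0.5000 0.0000
    outer loop
      vertex 18.000 1.608 0.000
      vertex 24.000 12.000 19.000
      vertex 18.000 1.608 19.000
    endloop
  endfacet
endsolid part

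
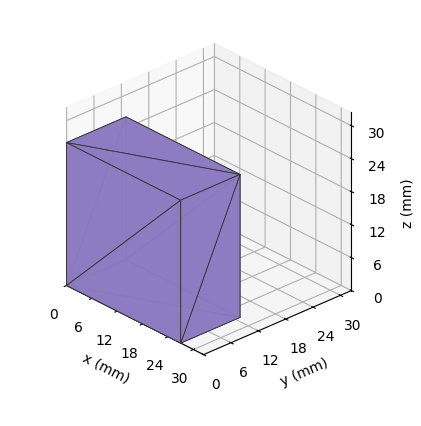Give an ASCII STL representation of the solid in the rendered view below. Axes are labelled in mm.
Reading the render: the shape is a rectangular box, roughly 27 × 13 mm footprint and 26 mm tall (dimensions read to the nearest mm from the axis ticks). For the STL, each face is triangulated and given an outward normal.

solid part
  facet normal 0.0000 0.0000 -1.0000
    outer loop
      vertex 27.00 13.00 0.00
      vertex 27.00 0.00 0.00
      vertex 0.00 0.00 0.00
    endloop
  endfacet
  facet normal 0.0000 0.0000 -1.0000
    outer loop
      vertex 0.00 13.00 0.00
      vertex 27.00 13.00 0.00
      vertex 0.00 0.00 0.00
    endloop
  endfacet
  facet normal 0.0000 0.0000 1.0000
    outer loop
      vertex 0.00 0.00 26.00
      vertex 27.00 0.00 26.00
      vertex 27.00 13.00 26.00
    endloop
  endfacet
  facet normal 0.0000 0.0000 1.0000
    outer loop
      vertex 0.00 0.00 26.00
      vertex 27.00 13.00 26.00
      vertex 0.00 13.00 26.00
    endloop
  endfacet
  facet normal 0.0000 -1.0000 0.0000
    outer loop
      vertex 0.00 0.00 0.00
      vertex 27.00 0.00 0.00
      vertex 27.00 0.00 26.00
    endloop
  endfacet
  facet normal 0.0000 -1.0000 0.0000
    outer loop
      vertex 0.00 0.00 0.00
      vertex 27.00 0.00 26.00
      vertex 0.00 0.00 26.00
    endloop
  endfacet
  facet normal 0.0000 1.0000 0.0000
    outer loop
      vertex 27.00 13.00 26.00
      vertex 27.00 13.00 0.00
      vertex 0.00 13.00 0.00
    endloop
  endfacet
  facet normal 0.0000 1.0000 0.0000
    outer loop
      vertex 0.00 13.00 26.00
      vertex 27.00 13.00 26.00
      vertex 0.00 13.00 0.00
    endloop
  endfacet
  facet normal -1.0000 0.0000 0.0000
    outer loop
      vertex 0.00 13.00 26.00
      vertex 0.00 13.00 0.00
      vertex 0.00 0.00 0.00
    endloop
  endfacet
  facet normal -1.0000 0.0000 0.0000
    outer loop
      vertex 0.00 0.00 26.00
      vertex 0.00 13.00 26.00
      vertex 0.00 0.00 0.00
    endloop
  endfacet
  facet normal 1.0000 0.0000 0.0000
    outer loop
      vertex 27.00 0.00 0.00
      vertex 27.00 13.00 0.00
      vertex 27.00 13.00 26.00
    endloop
  endfacet
  facet normal 1.0000 0.0000 0.0000
    outer loop
      vertex 27.00 0.00 0.00
      vertex 27.00 13.00 26.00
      vertex 27.00 0.00 26.00
    endloop
  endfacet
endsolid part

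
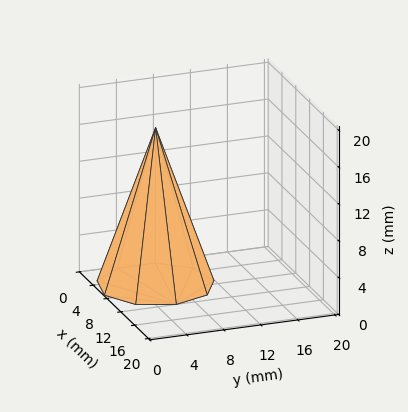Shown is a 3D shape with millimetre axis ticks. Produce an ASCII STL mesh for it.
Reading the render: the shape is a regular 9-sided pyramid, base circumscribed radius ≈ 6 mm, apex at z ≈ 17 mm (dimensions read to the nearest mm from the axis ticks). For the STL, each face is triangulated and given an outward normal.

solid part
  facet normal 0.0000 0.0000 -1.0000
    outer loop
      vertex 7.04 11.91 0.00
      vertex 10.60 9.86 0.00
      vertex 12.00 6.00 0.00
    endloop
  endfacet
  facet normal 0.0000 0.0000 -1.0000
    outer loop
      vertex 3.00 11.20 0.00
      vertex 7.04 11.91 0.00
      vertex 12.00 6.00 0.00
    endloop
  endfacet
  facet normal 0.0000 0.0000 -1.0000
    outer loop
      vertex 0.36 8.05 0.00
      vertex 3.00 11.20 0.00
      vertex 12.00 6.00 0.00
    endloop
  endfacet
  facet normal 0.0000 0.0000 -1.0000
    outer loop
      vertex 0.36 3.95 0.00
      vertex 0.36 8.05 0.00
      vertex 12.00 6.00 0.00
    endloop
  endfacet
  facet normal 0.0000 0.0000 -1.0000
    outer loop
      vertex 3.00 0.80 0.00
      vertex 0.36 3.95 0.00
      vertex 12.00 6.00 0.00
    endloop
  endfacet
  facet normal 0.0000 0.0000 -1.0000
    outer loop
      vertex 7.04 0.09 0.00
      vertex 3.00 0.80 0.00
      vertex 12.00 6.00 0.00
    endloop
  endfacet
  facet normal 0.0000 0.0000 -1.0000
    outer loop
      vertex 10.60 2.14 0.00
      vertex 7.04 0.09 0.00
      vertex 12.00 6.00 0.00
    endloop
  endfacet
  facet normal 0.8922 0.3236 0.3149
    outer loop
      vertex 12.00 6.00 0.00
      vertex 10.60 9.86 0.00
      vertex 6.00 6.00 17.00
    endloop
  endfacet
  facet normal 0.4736 0.8225 0.3149
    outer loop
      vertex 10.60 9.86 0.00
      vertex 7.04 11.91 0.00
      vertex 6.00 6.00 17.00
    endloop
  endfacet
  facet normal -0.1643 0.9348 0.3149
    outer loop
      vertex 7.04 11.91 0.00
      vertex 3.00 11.20 0.00
      vertex 6.00 6.00 17.00
    endloop
  endfacet
  facet normal -0.7274 0.6097 0.3149
    outer loop
      vertex 3.00 11.20 0.00
      vertex 0.36 8.05 0.00
      vertex 6.00 6.00 17.00
    endloop
  endfacet
  facet normal -0.9491 0.0000 0.3149
    outer loop
      vertex 0.36 8.05 0.00
      vertex 0.36 3.95 0.00
      vertex 6.00 6.00 17.00
    endloop
  endfacet
  facet normal -0.7274 -0.6097 0.3149
    outer loop
      vertex 0.36 3.95 0.00
      vertex 3.00 0.80 0.00
      vertex 6.00 6.00 17.00
    endloop
  endfacet
  facet normal -0.1643 -0.9348 0.3149
    outer loop
      vertex 3.00 0.80 0.00
      vertex 7.04 0.09 0.00
      vertex 6.00 6.00 17.00
    endloop
  endfacet
  facet normal 0.4736 -0.8225 0.3149
    outer loop
      vertex 7.04 0.09 0.00
      vertex 10.60 2.14 0.00
      vertex 6.00 6.00 17.00
    endloop
  endfacet
  facet normal 0.8922 -0.3236 0.3149
    outer loop
      vertex 10.60 2.14 0.00
      vertex 12.00 6.00 0.00
      vertex 6.00 6.00 17.00
    endloop
  endfacet
endsolid part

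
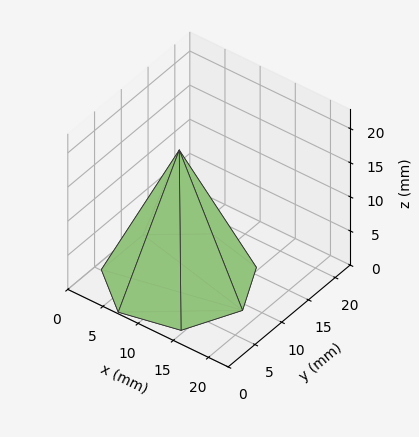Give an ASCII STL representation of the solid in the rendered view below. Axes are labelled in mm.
Reading the render: the shape is a regular 7-sided pyramid, base circumscribed radius ≈ 9 mm, apex at z ≈ 19 mm (dimensions read to the nearest mm from the axis ticks). For the STL, each face is triangulated and given an outward normal.

solid part
  facet normal 0.0000 0.0000 -1.0000
    outer loop
      vertex 7.00 17.77 0.00
      vertex 14.61 16.04 0.00
      vertex 18.00 9.00 0.00
    endloop
  endfacet
  facet normal 0.0000 0.0000 -1.0000
    outer loop
      vertex 0.89 12.90 0.00
      vertex 7.00 17.77 0.00
      vertex 18.00 9.00 0.00
    endloop
  endfacet
  facet normal 0.0000 0.0000 -1.0000
    outer loop
      vertex 0.89 5.10 0.00
      vertex 0.89 12.90 0.00
      vertex 18.00 9.00 0.00
    endloop
  endfacet
  facet normal 0.0000 0.0000 -1.0000
    outer loop
      vertex 7.00 0.23 0.00
      vertex 0.89 5.10 0.00
      vertex 18.00 9.00 0.00
    endloop
  endfacet
  facet normal 0.0000 0.0000 -1.0000
    outer loop
      vertex 14.61 1.96 0.00
      vertex 7.00 0.23 0.00
      vertex 18.00 9.00 0.00
    endloop
  endfacet
  facet normal 0.8287 0.3990 0.3925
    outer loop
      vertex 18.00 9.00 0.00
      vertex 14.61 16.04 0.00
      vertex 9.00 9.00 19.00
    endloop
  endfacet
  facet normal 0.2039 0.8969 0.3925
    outer loop
      vertex 14.61 16.04 0.00
      vertex 7.00 17.77 0.00
      vertex 9.00 9.00 19.00
    endloop
  endfacet
  facet normal -0.5733 0.7193 0.3924
    outer loop
      vertex 7.00 17.77 0.00
      vertex 0.89 12.90 0.00
      vertex 9.00 9.00 19.00
    endloop
  endfacet
  facet normal -0.9197 0.0000 0.3926
    outer loop
      vertex 0.89 12.90 0.00
      vertex 0.89 5.10 0.00
      vertex 9.00 9.00 19.00
    endloop
  endfacet
  facet normal -0.5733 -0.7193 0.3924
    outer loop
      vertex 0.89 5.10 0.00
      vertex 7.00 0.23 0.00
      vertex 9.00 9.00 19.00
    endloop
  endfacet
  facet normal 0.2039 -0.8969 0.3925
    outer loop
      vertex 7.00 0.23 0.00
      vertex 14.61 1.96 0.00
      vertex 9.00 9.00 19.00
    endloop
  endfacet
  facet normal 0.8287 -0.3990 0.3925
    outer loop
      vertex 14.61 1.96 0.00
      vertex 18.00 9.00 0.00
      vertex 9.00 9.00 19.00
    endloop
  endfacet
endsolid part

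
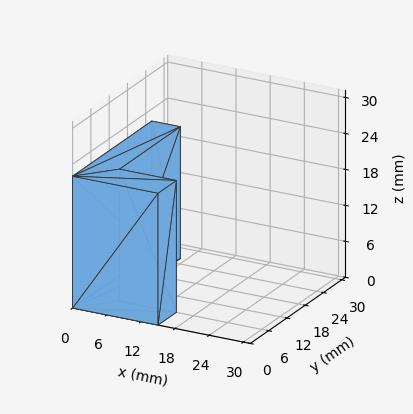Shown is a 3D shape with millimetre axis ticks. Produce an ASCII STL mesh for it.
Reading the render: the shape is an L-shaped prism: outer 15 × 26 mm, arm thicknesses ≈ 6 mm (horizontal) and 5 mm (vertical), extruded 22 mm in z (dimensions read to the nearest mm from the axis ticks). For the STL, each face is triangulated and given an outward normal.

solid part
  facet normal 0.0000 0.0000 -1.0000
    outer loop
      vertex 15.000 6.000 0.000
      vertex 15.000 0.000 0.000
      vertex 0.000 0.000 0.000
    endloop
  endfacet
  facet normal 0.0000 0.0000 -1.0000
    outer loop
      vertex 5.000 6.000 0.000
      vertex 15.000 6.000 0.000
      vertex 0.000 0.000 0.000
    endloop
  endfacet
  facet normal 0.0000 0.0000 -1.0000
    outer loop
      vertex 5.000 26.000 0.000
      vertex 5.000 6.000 0.000
      vertex 0.000 0.000 0.000
    endloop
  endfacet
  facet normal 0.0000 0.0000 -1.0000
    outer loop
      vertex 0.000 26.000 0.000
      vertex 5.000 26.000 0.000
      vertex 0.000 0.000 0.000
    endloop
  endfacet
  facet normal 0.0000 0.0000 1.0000
    outer loop
      vertex 0.000 0.000 22.000
      vertex 15.000 0.000 22.000
      vertex 15.000 6.000 22.000
    endloop
  endfacet
  facet normal 0.0000 0.0000 1.0000
    outer loop
      vertex 0.000 0.000 22.000
      vertex 15.000 6.000 22.000
      vertex 5.000 6.000 22.000
    endloop
  endfacet
  facet normal 0.0000 0.0000 1.0000
    outer loop
      vertex 0.000 0.000 22.000
      vertex 5.000 6.000 22.000
      vertex 5.000 26.000 22.000
    endloop
  endfacet
  facet normal 0.0000 0.0000 1.0000
    outer loop
      vertex 0.000 0.000 22.000
      vertex 5.000 26.000 22.000
      vertex 0.000 26.000 22.000
    endloop
  endfacet
  facet normal 0.0000 -1.0000 0.0000
    outer loop
      vertex 0.000 0.000 0.000
      vertex 15.000 0.000 0.000
      vertex 15.000 0.000 22.000
    endloop
  endfacet
  facet normal 0.0000 -1.0000 0.0000
    outer loop
      vertex 0.000 0.000 0.000
      vertex 15.000 0.000 22.000
      vertex 0.000 0.000 22.000
    endloop
  endfacet
  facet normal 1.0000 0.0000 0.0000
    outer loop
      vertex 15.000 0.000 0.000
      vertex 15.000 6.000 0.000
      vertex 15.000 6.000 22.000
    endloop
  endfacet
  facet normal 1.0000 0.0000 0.0000
    outer loop
      vertex 15.000 0.000 0.000
      vertex 15.000 6.000 22.000
      vertex 15.000 0.000 22.000
    endloop
  endfacet
  facet normal 0.0000 1.0000 0.0000
    outer loop
      vertex 15.000 6.000 0.000
      vertex 5.000 6.000 0.000
      vertex 5.000 6.000 22.000
    endloop
  endfacet
  facet normal 0.0000 1.0000 0.0000
    outer loop
      vertex 15.000 6.000 0.000
      vertex 5.000 6.000 22.000
      vertex 15.000 6.000 22.000
    endloop
  endfacet
  facet normal 1.0000 0.0000 0.0000
    outer loop
      vertex 5.000 6.000 0.000
      vertex 5.000 26.000 0.000
      vertex 5.000 26.000 22.000
    endloop
  endfacet
  facet normal 1.0000 0.0000 0.0000
    outer loop
      vertex 5.000 6.000 0.000
      vertex 5.000 26.000 22.000
      vertex 5.000 6.000 22.000
    endloop
  endfacet
  facet normal 0.0000 1.0000 0.0000
    outer loop
      vertex 5.000 26.000 0.000
      vertex 0.000 26.000 0.000
      vertex 0.000 26.000 22.000
    endloop
  endfacet
  facet normal 0.0000 1.0000 0.0000
    outer loop
      vertex 5.000 26.000 0.000
      vertex 0.000 26.000 22.000
      vertex 5.000 26.000 22.000
    endloop
  endfacet
  facet normal -1.0000 0.0000 0.0000
    outer loop
      vertex 0.000 26.000 0.000
      vertex 0.000 0.000 0.000
      vertex 0.000 0.000 22.000
    endloop
  endfacet
  facet normal -1.0000 0.0000 0.0000
    outer loop
      vertex 0.000 26.000 0.000
      vertex 0.000 0.000 22.000
      vertex 0.000 26.000 22.000
    endloop
  endfacet
endsolid part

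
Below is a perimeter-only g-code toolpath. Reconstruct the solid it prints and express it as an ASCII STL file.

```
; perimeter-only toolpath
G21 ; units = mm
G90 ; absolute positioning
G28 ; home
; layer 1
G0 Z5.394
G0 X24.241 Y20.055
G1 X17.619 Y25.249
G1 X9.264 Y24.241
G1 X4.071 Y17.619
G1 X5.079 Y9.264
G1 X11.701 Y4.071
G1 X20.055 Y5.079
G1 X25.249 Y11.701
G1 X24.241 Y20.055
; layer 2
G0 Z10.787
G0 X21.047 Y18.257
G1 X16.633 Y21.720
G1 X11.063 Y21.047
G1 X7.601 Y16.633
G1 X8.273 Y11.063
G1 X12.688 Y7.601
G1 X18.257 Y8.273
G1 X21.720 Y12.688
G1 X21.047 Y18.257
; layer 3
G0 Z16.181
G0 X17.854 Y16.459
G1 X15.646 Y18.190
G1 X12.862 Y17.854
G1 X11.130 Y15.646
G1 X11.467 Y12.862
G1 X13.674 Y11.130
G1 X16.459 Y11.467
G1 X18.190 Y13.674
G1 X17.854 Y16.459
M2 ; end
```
solid part
  facet normal 0.0000 0.0000 -1.0000
    outer loop
      vertex 7.466 27.434 0.000
      vertex 18.605 28.779 0.000
      vertex 27.434 21.854 0.000
    endloop
  endfacet
  facet normal 0.0000 0.0000 -1.0000
    outer loop
      vertex 0.541 18.605 0.000
      vertex 7.466 27.434 0.000
      vertex 27.434 21.854 0.000
    endloop
  endfacet
  facet normal 0.0000 0.0000 -1.0000
    outer loop
      vertex 1.886 7.466 0.000
      vertex 0.541 18.605 0.000
      vertex 27.434 21.854 0.000
    endloop
  endfacet
  facet normal 0.0000 0.0000 -1.0000
    outer loop
      vertex 10.715 0.541 0.000
      vertex 1.886 7.466 0.000
      vertex 27.434 21.854 0.000
    endloop
  endfacet
  facet normal 0.0000 0.0000 -1.0000
    outer loop
      vertex 21.854 1.886 0.000
      vertex 10.715 0.541 0.000
      vertex 27.434 21.854 0.000
    endloop
  endfacet
  facet normal 0.0000 0.0000 -1.0000
    outer loop
      vertex 28.779 10.715 0.000
      vertex 21.854 1.886 0.000
      vertex 27.434 21.854 0.000
    endloop
  endfacet
  facet normal 0.5227 0.6664 0.5317
    outer loop
      vertex 27.434 21.854 0.000
      vertex 18.605 28.779 0.000
      vertex 14.660 14.660 21.574
    endloop
  endfacet
  facet normal -0.1015 0.8408 0.5317
    outer loop
      vertex 18.605 28.779 0.000
      vertex 7.466 27.434 0.000
      vertex 14.660 14.660 21.574
    endloop
  endfacet
  facet normal -0.6664 0.5227 0.5317
    outer loop
      vertex 7.466 27.434 0.000
      vertex 0.541 18.605 0.000
      vertex 14.660 14.660 21.574
    endloop
  endfacet
  facet normal -0.8408 -0.1015 0.5317
    outer loop
      vertex 0.541 18.605 0.000
      vertex 1.886 7.466 0.000
      vertex 14.660 14.660 21.574
    endloop
  endfacet
  facet normal -0.5227 -0.6664 0.5317
    outer loop
      vertex 1.886 7.466 0.000
      vertex 10.715 0.541 0.000
      vertex 14.660 14.660 21.574
    endloop
  endfacet
  facet normal 0.1015 -0.8408 0.5317
    outer loop
      vertex 10.715 0.541 0.000
      vertex 21.854 1.886 0.000
      vertex 14.660 14.660 21.574
    endloop
  endfacet
  facet normal 0.6664 -0.5227 0.5317
    outer loop
      vertex 21.854 1.886 0.000
      vertex 28.779 10.715 0.000
      vertex 14.660 14.660 21.574
    endloop
  endfacet
  facet normal 0.8408 0.1015 0.5317
    outer loop
      vertex 28.779 10.715 0.000
      vertex 27.434 21.854 0.000
      vertex 14.660 14.660 21.574
    endloop
  endfacet
endsolid part

The G0 Z moves step by Δz≈5.394 mm. The G1 loops shrink linearly with z, so the solid tapers from its base footprint up to z≈21.6. Closing with a flat bottom cap and the tapered top and triangulating gives 14 facets — a regular 8-sided pyramid, base circumscribed radius ≈ 14.7 mm, apex at z ≈ 21.6 mm.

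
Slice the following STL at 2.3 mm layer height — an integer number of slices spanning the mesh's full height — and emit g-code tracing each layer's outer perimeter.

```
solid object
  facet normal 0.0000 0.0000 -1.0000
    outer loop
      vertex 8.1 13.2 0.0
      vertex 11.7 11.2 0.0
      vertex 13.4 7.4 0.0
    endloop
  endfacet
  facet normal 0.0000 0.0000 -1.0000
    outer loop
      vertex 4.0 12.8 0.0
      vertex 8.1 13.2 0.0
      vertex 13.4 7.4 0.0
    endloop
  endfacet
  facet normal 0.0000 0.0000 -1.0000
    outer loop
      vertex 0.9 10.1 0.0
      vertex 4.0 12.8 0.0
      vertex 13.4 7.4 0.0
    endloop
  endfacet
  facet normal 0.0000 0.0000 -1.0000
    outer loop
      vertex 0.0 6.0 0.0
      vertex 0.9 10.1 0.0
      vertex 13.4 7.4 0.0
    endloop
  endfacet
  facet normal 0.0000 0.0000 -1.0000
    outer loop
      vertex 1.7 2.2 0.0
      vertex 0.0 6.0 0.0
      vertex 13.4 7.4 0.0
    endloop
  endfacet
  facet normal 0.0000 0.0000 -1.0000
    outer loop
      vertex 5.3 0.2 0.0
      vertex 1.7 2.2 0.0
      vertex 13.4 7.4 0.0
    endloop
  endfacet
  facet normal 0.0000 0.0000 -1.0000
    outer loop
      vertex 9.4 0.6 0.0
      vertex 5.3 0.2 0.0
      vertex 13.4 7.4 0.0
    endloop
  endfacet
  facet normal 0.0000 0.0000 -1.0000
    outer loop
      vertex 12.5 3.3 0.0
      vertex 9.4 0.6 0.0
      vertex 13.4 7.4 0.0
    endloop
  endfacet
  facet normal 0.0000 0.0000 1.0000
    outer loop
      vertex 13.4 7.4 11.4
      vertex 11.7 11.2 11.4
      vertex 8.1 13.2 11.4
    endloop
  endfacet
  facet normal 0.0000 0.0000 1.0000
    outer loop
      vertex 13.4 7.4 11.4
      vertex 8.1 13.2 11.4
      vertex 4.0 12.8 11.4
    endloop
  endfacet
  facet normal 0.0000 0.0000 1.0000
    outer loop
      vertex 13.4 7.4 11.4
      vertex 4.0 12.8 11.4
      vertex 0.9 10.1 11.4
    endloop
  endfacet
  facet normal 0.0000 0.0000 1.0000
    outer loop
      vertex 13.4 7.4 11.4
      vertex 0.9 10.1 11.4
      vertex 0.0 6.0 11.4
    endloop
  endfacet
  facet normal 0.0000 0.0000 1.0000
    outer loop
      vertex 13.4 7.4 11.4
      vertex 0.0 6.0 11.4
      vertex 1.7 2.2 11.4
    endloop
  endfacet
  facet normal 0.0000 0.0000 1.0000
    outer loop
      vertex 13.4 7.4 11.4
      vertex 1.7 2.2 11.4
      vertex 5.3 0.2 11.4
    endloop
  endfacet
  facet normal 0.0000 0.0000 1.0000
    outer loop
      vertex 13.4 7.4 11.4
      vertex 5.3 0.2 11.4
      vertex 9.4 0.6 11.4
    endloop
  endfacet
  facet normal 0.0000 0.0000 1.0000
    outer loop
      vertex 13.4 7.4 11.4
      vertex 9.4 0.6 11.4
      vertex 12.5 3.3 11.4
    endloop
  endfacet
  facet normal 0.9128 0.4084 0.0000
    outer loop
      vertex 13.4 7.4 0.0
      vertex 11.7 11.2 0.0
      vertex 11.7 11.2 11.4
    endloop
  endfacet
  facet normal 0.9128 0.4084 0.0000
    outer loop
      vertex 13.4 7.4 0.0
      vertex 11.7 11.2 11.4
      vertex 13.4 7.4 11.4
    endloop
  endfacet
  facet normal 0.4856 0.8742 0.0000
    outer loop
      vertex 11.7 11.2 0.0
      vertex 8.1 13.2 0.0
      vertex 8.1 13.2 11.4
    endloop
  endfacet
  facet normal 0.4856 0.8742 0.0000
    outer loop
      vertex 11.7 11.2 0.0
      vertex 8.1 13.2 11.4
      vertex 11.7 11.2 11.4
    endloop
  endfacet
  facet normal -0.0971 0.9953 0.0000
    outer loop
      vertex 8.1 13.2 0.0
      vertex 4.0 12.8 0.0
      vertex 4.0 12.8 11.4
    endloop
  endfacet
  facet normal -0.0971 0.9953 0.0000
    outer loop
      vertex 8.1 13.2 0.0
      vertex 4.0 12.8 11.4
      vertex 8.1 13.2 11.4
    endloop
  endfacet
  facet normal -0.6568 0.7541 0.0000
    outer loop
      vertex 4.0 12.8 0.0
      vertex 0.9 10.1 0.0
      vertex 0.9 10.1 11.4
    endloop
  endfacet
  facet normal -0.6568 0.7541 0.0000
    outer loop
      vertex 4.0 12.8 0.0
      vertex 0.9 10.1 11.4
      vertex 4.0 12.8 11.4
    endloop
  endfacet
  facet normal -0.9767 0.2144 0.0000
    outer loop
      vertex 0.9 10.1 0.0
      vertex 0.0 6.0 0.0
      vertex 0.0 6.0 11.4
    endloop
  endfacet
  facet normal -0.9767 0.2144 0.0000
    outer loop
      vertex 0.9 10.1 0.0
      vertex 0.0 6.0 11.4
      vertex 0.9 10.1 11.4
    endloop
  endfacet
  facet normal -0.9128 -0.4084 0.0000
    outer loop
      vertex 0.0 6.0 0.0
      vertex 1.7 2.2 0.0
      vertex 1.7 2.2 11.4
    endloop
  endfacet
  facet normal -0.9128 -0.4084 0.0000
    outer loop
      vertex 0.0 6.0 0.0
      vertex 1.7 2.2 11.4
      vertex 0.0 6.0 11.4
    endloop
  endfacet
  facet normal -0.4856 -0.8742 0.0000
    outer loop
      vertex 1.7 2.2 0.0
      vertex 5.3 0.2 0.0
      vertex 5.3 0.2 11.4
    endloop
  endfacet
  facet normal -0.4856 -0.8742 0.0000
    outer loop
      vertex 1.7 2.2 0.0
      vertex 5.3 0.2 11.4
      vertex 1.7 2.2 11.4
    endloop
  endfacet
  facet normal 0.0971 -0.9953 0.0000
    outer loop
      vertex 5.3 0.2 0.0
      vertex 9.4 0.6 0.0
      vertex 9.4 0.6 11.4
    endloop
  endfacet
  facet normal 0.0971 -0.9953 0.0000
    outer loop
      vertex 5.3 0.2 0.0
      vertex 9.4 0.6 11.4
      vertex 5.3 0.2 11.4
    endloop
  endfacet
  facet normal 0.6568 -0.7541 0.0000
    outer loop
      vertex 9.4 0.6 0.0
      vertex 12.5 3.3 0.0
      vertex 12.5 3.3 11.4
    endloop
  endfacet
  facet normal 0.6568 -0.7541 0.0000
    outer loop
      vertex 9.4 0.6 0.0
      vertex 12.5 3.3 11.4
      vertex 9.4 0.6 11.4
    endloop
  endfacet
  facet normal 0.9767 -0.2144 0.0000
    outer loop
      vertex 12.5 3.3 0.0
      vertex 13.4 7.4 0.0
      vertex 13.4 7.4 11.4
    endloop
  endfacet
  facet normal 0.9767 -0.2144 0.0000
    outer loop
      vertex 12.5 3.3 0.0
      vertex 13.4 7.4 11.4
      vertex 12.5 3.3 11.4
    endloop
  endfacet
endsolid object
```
; perimeter-only toolpath
G21 ; units = mm
G90 ; absolute positioning
G28 ; home
; layer 1
G0 Z2.3
G0 X13.4 Y7.4
G1 X11.7 Y11.2
G1 X8.1 Y13.2
G1 X4.0 Y12.8
G1 X0.9 Y10.1
G1 X0.0 Y6.0
G1 X1.7 Y2.2
G1 X5.3 Y0.2
G1 X9.4 Y0.6
G1 X12.5 Y3.3
G1 X13.4 Y7.4
; layer 2
G0 Z4.6
G0 X13.4 Y7.4
G1 X11.7 Y11.2
G1 X8.1 Y13.2
G1 X4.0 Y12.8
G1 X0.9 Y10.1
G1 X0.0 Y6.0
G1 X1.7 Y2.2
G1 X5.3 Y0.2
G1 X9.4 Y0.6
G1 X12.5 Y3.3
G1 X13.4 Y7.4
; layer 3
G0 Z6.8
G0 X13.4 Y7.4
G1 X11.7 Y11.2
G1 X8.1 Y13.2
G1 X4.0 Y12.8
G1 X0.9 Y10.1
G1 X0.0 Y6.0
G1 X1.7 Y2.2
G1 X5.3 Y0.2
G1 X9.4 Y0.6
G1 X12.5 Y3.3
G1 X13.4 Y7.4
; layer 4
G0 Z9.1
G0 X13.4 Y7.4
G1 X11.7 Y11.2
G1 X8.1 Y13.2
G1 X4.0 Y12.8
G1 X0.9 Y10.1
G1 X0.0 Y6.0
G1 X1.7 Y2.2
G1 X5.3 Y0.2
G1 X9.4 Y0.6
G1 X12.5 Y3.3
G1 X13.4 Y7.4
; layer 5
G0 Z11.4
G0 X13.4 Y7.4
G1 X11.7 Y11.2
G1 X8.1 Y13.2
G1 X4.0 Y12.8
G1 X0.9 Y10.1
G1 X0.0 Y6.0
G1 X1.7 Y2.2
G1 X5.3 Y0.2
G1 X9.4 Y0.6
G1 X12.5 Y3.3
G1 X13.4 Y7.4
M2 ; end

The solid is a regular 10-sided prism (a cylinder approximated with 10 flat sides), circumscribed radius ≈ 6.7 mm, height ≈ 11.4 mm. Slicing at Δz = 2.3 mm — 5 equal slices spanning the solid's height, so layer i sits at z = i·h/5 — gives 5 non-empty perimeters. Each is a 10-segment closed polygon; G0 lifts to the layer z and rapids to the start vertex, then G1 traces the edges.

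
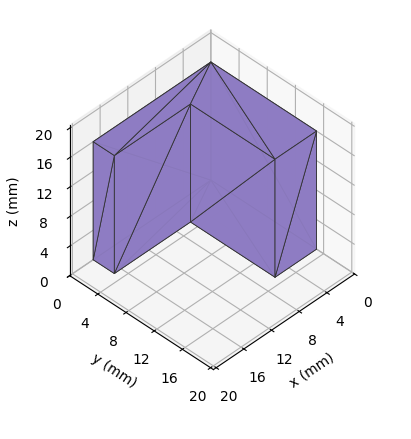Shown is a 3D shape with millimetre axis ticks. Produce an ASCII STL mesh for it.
Reading the render: the shape is an L-shaped prism: outer 17 × 15 mm, arm thicknesses ≈ 3 mm (horizontal) and 6 mm (vertical), extruded 16 mm in z (dimensions read to the nearest mm from the axis ticks). For the STL, each face is triangulated and given an outward normal.

solid part
  facet normal 0.0000 0.0000 -1.0000
    outer loop
      vertex 17.000 3.000 0.000
      vertex 17.000 0.000 0.000
      vertex 0.000 0.000 0.000
    endloop
  endfacet
  facet normal 0.0000 0.0000 -1.0000
    outer loop
      vertex 6.000 3.000 0.000
      vertex 17.000 3.000 0.000
      vertex 0.000 0.000 0.000
    endloop
  endfacet
  facet normal 0.0000 0.0000 -1.0000
    outer loop
      vertex 6.000 15.000 0.000
      vertex 6.000 3.000 0.000
      vertex 0.000 0.000 0.000
    endloop
  endfacet
  facet normal 0.0000 0.0000 -1.0000
    outer loop
      vertex 0.000 15.000 0.000
      vertex 6.000 15.000 0.000
      vertex 0.000 0.000 0.000
    endloop
  endfacet
  facet normal 0.0000 0.0000 1.0000
    outer loop
      vertex 0.000 0.000 16.000
      vertex 17.000 0.000 16.000
      vertex 17.000 3.000 16.000
    endloop
  endfacet
  facet normal 0.0000 0.0000 1.0000
    outer loop
      vertex 0.000 0.000 16.000
      vertex 17.000 3.000 16.000
      vertex 6.000 3.000 16.000
    endloop
  endfacet
  facet normal 0.0000 0.0000 1.0000
    outer loop
      vertex 0.000 0.000 16.000
      vertex 6.000 3.000 16.000
      vertex 6.000 15.000 16.000
    endloop
  endfacet
  facet normal 0.0000 0.0000 1.0000
    outer loop
      vertex 0.000 0.000 16.000
      vertex 6.000 15.000 16.000
      vertex 0.000 15.000 16.000
    endloop
  endfacet
  facet normal 0.0000 -1.0000 0.0000
    outer loop
      vertex 0.000 0.000 0.000
      vertex 17.000 0.000 0.000
      vertex 17.000 0.000 16.000
    endloop
  endfacet
  facet normal 0.0000 -1.0000 0.0000
    outer loop
      vertex 0.000 0.000 0.000
      vertex 17.000 0.000 16.000
      vertex 0.000 0.000 16.000
    endloop
  endfacet
  facet normal 1.0000 0.0000 0.0000
    outer loop
      vertex 17.000 0.000 0.000
      vertex 17.000 3.000 0.000
      vertex 17.000 3.000 16.000
    endloop
  endfacet
  facet normal 1.0000 0.0000 0.0000
    outer loop
      vertex 17.000 0.000 0.000
      vertex 17.000 3.000 16.000
      vertex 17.000 0.000 16.000
    endloop
  endfacet
  facet normal 0.0000 1.0000 0.0000
    outer loop
      vertex 17.000 3.000 0.000
      vertex 6.000 3.000 0.000
      vertex 6.000 3.000 16.000
    endloop
  endfacet
  facet normal 0.0000 1.0000 0.0000
    outer loop
      vertex 17.000 3.000 0.000
      vertex 6.000 3.000 16.000
      vertex 17.000 3.000 16.000
    endloop
  endfacet
  facet normal 1.0000 0.0000 0.0000
    outer loop
      vertex 6.000 3.000 0.000
      vertex 6.000 15.000 0.000
      vertex 6.000 15.000 16.000
    endloop
  endfacet
  facet normal 1.0000 0.0000 0.0000
    outer loop
      vertex 6.000 3.000 0.000
      vertex 6.000 15.000 16.000
      vertex 6.000 3.000 16.000
    endloop
  endfacet
  facet normal 0.0000 1.0000 0.0000
    outer loop
      vertex 6.000 15.000 0.000
      vertex 0.000 15.000 0.000
      vertex 0.000 15.000 16.000
    endloop
  endfacet
  facet normal 0.0000 1.0000 0.0000
    outer loop
      vertex 6.000 15.000 0.000
      vertex 0.000 15.000 16.000
      vertex 6.000 15.000 16.000
    endloop
  endfacet
  facet normal -1.0000 0.0000 0.0000
    outer loop
      vertex 0.000 15.000 0.000
      vertex 0.000 0.000 0.000
      vertex 0.000 0.000 16.000
    endloop
  endfacet
  facet normal -1.0000 0.0000 0.0000
    outer loop
      vertex 0.000 15.000 0.000
      vertex 0.000 0.000 16.000
      vertex 0.000 15.000 16.000
    endloop
  endfacet
endsolid part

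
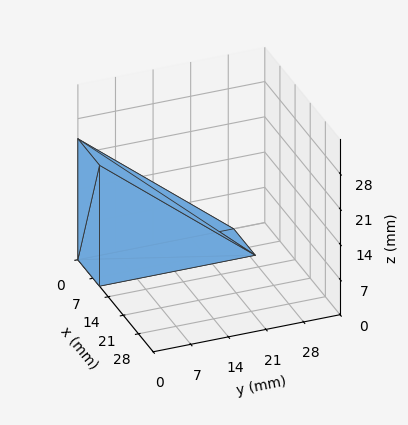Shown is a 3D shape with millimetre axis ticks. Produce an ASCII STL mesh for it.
Reading the render: the shape is a wedge (ramp): 10 × 29 mm base, rising to 24 mm along the y=0 edge and sloping linearly to z=0 at y=29 (dimensions read to the nearest mm from the axis ticks). For the STL, each face is triangulated and given an outward normal.

solid part
  facet normal 0.0000 0.0000 -1.0000
    outer loop
      vertex 10.00 29.00 0.00
      vertex 10.00 0.00 0.00
      vertex 0.00 0.00 0.00
    endloop
  endfacet
  facet normal 0.0000 0.0000 -1.0000
    outer loop
      vertex 0.00 29.00 0.00
      vertex 10.00 29.00 0.00
      vertex 0.00 0.00 0.00
    endloop
  endfacet
  facet normal 0.0000 -1.0000 0.0000
    outer loop
      vertex 0.00 0.00 0.00
      vertex 10.00 0.00 0.00
      vertex 10.00 0.00 24.00
    endloop
  endfacet
  facet normal 0.0000 -1.0000 0.0000
    outer loop
      vertex 0.00 0.00 0.00
      vertex 10.00 0.00 24.00
      vertex 0.00 0.00 24.00
    endloop
  endfacet
  facet normal 0.0000 0.6376 0.7704
    outer loop
      vertex 0.00 0.00 24.00
      vertex 10.00 0.00 24.00
      vertex 10.00 29.00 0.00
    endloop
  endfacet
  facet normal 0.0000 0.6376 0.7704
    outer loop
      vertex 0.00 0.00 24.00
      vertex 10.00 29.00 0.00
      vertex 0.00 29.00 0.00
    endloop
  endfacet
  facet normal -1.0000 0.0000 0.0000
    outer loop
      vertex 0.00 0.00 24.00
      vertex 0.00 29.00 0.00
      vertex 0.00 0.00 0.00
    endloop
  endfacet
  facet normal 1.0000 0.0000 0.0000
    outer loop
      vertex 10.00 0.00 0.00
      vertex 10.00 29.00 0.00
      vertex 10.00 0.00 24.00
    endloop
  endfacet
endsolid part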